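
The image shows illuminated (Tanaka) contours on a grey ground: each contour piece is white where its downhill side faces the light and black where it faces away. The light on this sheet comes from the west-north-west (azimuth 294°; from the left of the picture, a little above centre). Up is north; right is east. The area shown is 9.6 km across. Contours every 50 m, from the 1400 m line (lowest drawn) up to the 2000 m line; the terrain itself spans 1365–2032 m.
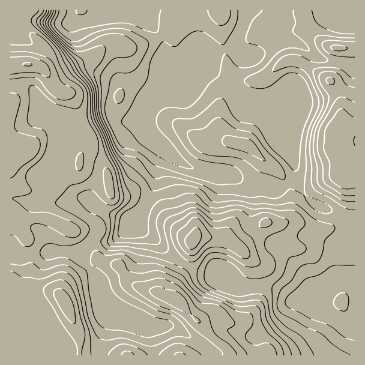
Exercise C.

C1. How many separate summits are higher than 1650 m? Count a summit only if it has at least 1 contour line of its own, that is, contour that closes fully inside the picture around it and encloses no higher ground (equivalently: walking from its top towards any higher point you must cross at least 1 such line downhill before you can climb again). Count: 6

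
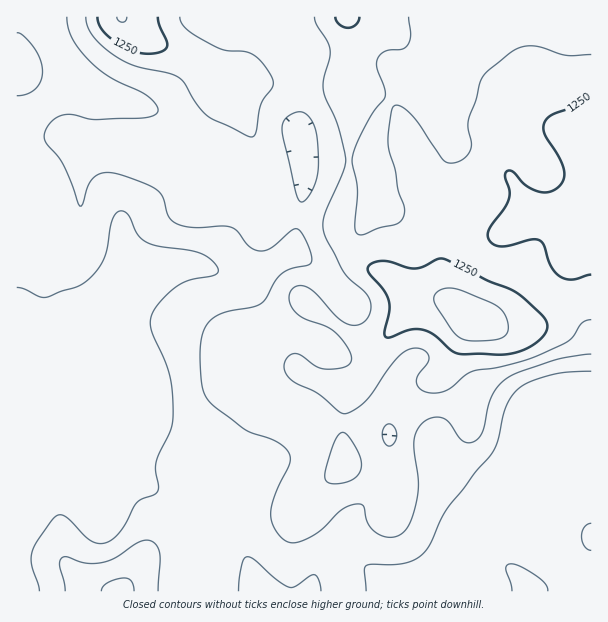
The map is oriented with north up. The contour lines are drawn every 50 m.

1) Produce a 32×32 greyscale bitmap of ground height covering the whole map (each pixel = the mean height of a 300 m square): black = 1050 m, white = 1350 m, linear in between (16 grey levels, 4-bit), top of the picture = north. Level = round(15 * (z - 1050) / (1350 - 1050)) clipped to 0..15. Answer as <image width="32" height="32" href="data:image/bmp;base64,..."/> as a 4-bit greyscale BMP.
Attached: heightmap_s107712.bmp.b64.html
<image width="32" height="32" href="data:image/bmp;base64,Qk12AgAAAAAAAHYAAAAoAAAAIAAAACAAAAABAAQAAAAAAAACAAATCwAAEwsAABAAAAAAAAAAAAAAABEREQAiIiIAMzMzAERERABVVVUAZmZmAHd3dwCIiIgAmZmZAKqqqgC7u7sAzMzMAN3d3QDu7u4A////ACNWeHZEQyIjIzIhEREjMiIkVVZ2REMzMzMzMiERIiISI0Q0VURDM0VDM0QyESIRIhIyIjRDMzRWZEVVQiERESISIhIzMzM0V3ZVZkMhERESESESIjM0RFZ3ZVZUMhEREREhESIzNERWeIdVVEIRERERIhEiMzRFVWiHVVREIRERERIREjM0VVVnhlVUVTIREREREREjRVVmZ3ZVVWZCERERERERJFVmZniHZmZmQhERERERESRWZneIiHeId2QiIhERERI0Vnd4h4iHeJiHVDMhERESNFZ3d3eJmIm7u6h2IhEREjRWZmd3iKqr3ty6hyIhERI0VVVniHervO7cupgjIhESM0RFaIZoq83cu6mZMzMhESIzNFZmibu7uqmZqkREMhIiI0REV4mqqqqpmrtEREIjM0RVVWiIiJqqqqq7REVCNFVVVmVoh3iZmqq7u0RFQzRWZmdlaId4iZmqqrtERVRFVmZ3dVeHeIiZqqqqVFVVZmZmd2VWh3iIiJqZq1VWZndmZndlVnd4h3iZmbtVVVZmZnd3ZVeHeId4iJq7VVVVVVZ4h2VXiHh3eIiaqlVVVVVniZh2aJiHd3eJmZpVVVVmeIiIdmiYd3d3iJmZVVVXiZmIiGZomHd3d3iIiFVVeruph3ZlaJmId3d3d3dVVpzLl2ZmVnmpiHd3d3d3"/>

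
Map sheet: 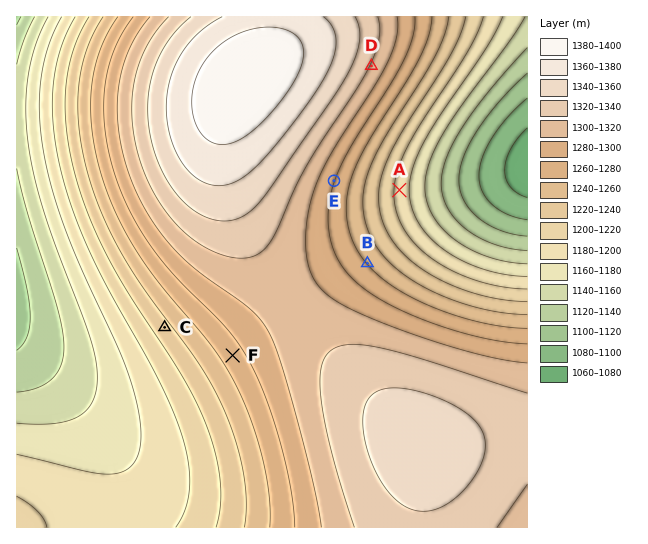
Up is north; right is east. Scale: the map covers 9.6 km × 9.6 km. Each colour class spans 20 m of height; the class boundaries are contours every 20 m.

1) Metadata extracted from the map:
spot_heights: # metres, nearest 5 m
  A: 1195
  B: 1260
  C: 1235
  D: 1320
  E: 1280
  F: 1270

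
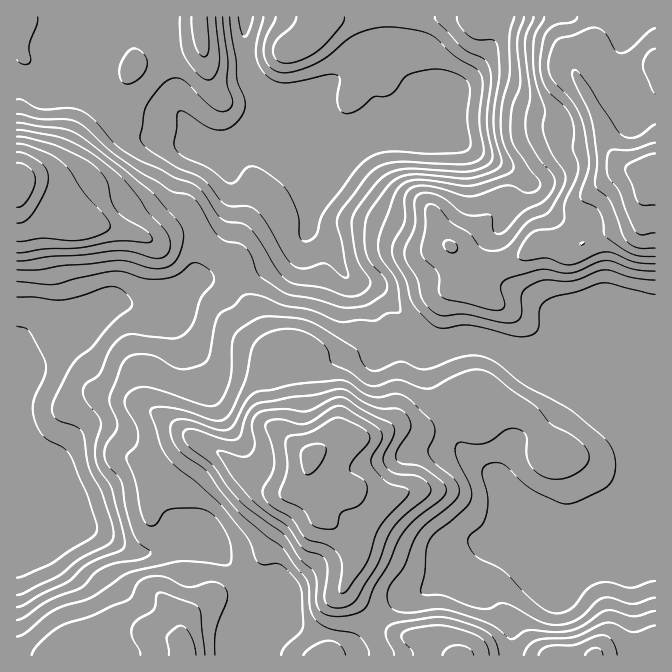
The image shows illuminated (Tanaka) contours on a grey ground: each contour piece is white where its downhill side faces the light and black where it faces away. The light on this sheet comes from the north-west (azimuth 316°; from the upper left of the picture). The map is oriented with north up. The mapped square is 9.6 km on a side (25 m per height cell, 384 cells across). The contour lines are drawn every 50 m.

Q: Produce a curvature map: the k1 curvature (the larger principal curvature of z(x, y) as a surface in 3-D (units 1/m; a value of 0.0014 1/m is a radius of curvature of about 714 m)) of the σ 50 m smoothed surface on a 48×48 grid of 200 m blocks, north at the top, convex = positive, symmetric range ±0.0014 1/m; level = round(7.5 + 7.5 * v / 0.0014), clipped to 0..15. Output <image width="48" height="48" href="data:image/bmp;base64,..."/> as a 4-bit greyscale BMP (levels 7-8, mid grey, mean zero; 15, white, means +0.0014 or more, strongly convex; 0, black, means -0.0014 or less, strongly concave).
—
<image width="48" height="48" href="data:image/bmp;base64,Qk32BAAAAAAAAHYAAAAoAAAAMAAAADAAAAABAAQAAAAAAIAEAAATCwAAEwsAABAAAAAAAAAAAAAAABEREQAiIiIAMzMzAERERABVVVUAZmZmAHd3dwCIiIgAmZmZAKqqqgC7u7sAzMzMAN3d3QDu7u4A////ALqoiHd4iO2HeIvLqodmiZmrzKrf///Jmpm6mIirytyHd4iJqYd7//3d3KjcmZ7aqpmqqpmrqcuHd4dpypit28zKmprHVWvaqomqqqmHi7y5iHd5/8y6hnqXeKuGVWvIenmamJmJzZrcqHd2v/yHZ3iXabh3d4u3amh4mYi+2merqIdnq/6GeIeXiph4iImXaXh3rMu5q5iYmreLqM+5mYiYiIiIiHiHeHd4mZqYiZiHibmNh73JiIiYd4iId3iHeHd4h2i8mId3eKd+q8u5eHZ3eId4h3d3d4d3dle9qYdniIeN3Km6d3aHiXeIiHeIh4h3d3fNmIdnmIm9qYirqHeImHd4iHeIh4iHd4nMmIh3m97Ll5mb3LqruHeIiYiIiIiId3mrmZmZztzbmIq87//9qHiImYiYiIh4iamrmYdr+netp4u6m8qqdniaupmYh4h3eszJiJev6XadyYqnWLeJdnmsyqqYh3iGesyYmr//uYjN3Lu5ZphomIirqaqYiHiYiaqHi//6qp373M//2rqIqYeaiaiIh4mph3iIv/t2nf+mndy97LuZqYi7moeIiIm7mZq+7KhlfdqnjPmIyoiZmb7riId3iIibq7vLmHd3jaeZmvh4upiZq9yYiIeIiId4qYmqiHh3e6eIidlXuZqprKd3iIiIiHd4qImpmIiHerh3iahXqImquod3eHiIiHeImIqqmIiIibl3m5iHmmaJqYiIiHd3iIiYh4qoiHeImrzM7KqoqniIh4mZmHiHeHiYiImoiHeKqZvcqJqpuIyWd5zKh3eIiHeImHiXiYeaeKqZmJqqqZyom/6nd3eHiIeIiHeIiHioermImIiaq7y739l2eHd3eYeZeHaJiIiIq5l3iWV3ebq7yph2eYZoiYmYiHZ5mpZ5uZlmmWeGeriamaqGm5ZYmJh3iHd4zZeruph3mYq7vKirrf/bzrhoqcqqmYic/qrbqodmiYmrzLvcqa793v7LzLzv/+//66vJmoh2aImqmKzblVjdqb3M28mazv66mZu4moiIirqpZr+nqXjKmYd52Ol3m6ZpmJynipiIiaqqmP+onJmZzpV52fmJmpi8qbyWepiYZ3eKz/3MvNpljvp5yvypma3amrunepmYd3ia38q6u8xkaL6qqu3LveyYmHmXipiIiIiru4iGaKqYiWrN3Nq7vJd3h2eHioiId4iamHd2R6qZunr9vMqpmYZ4h2eIl4iHiIiIiHd2aLyZyY34WriaqYiJiIiap3iHiZh4h3d4msqbl3/WWrZ5qYmod4icuYd3eamIiIeImbqadb+nabZ4mHmodniu2oh3iKqZmHd3iMqbiP53eqd4h3mqhmjumImIiJmJqHdmZ7mcrfl3ipiId4mqqYr8d6yoiJh4iph2V6iMzbh4mpmZmYiKqpz8mc/bmYd3eJmYioic2qmavJiImYiJiZ76ic7/yXd3d3eaqYmr2syYjKh3iIiYeI/4eKys64d3d2eKuZq82r2We6mHeIiYeJ/4dpqJvM3d7/7c7rebxouHeQ=="/>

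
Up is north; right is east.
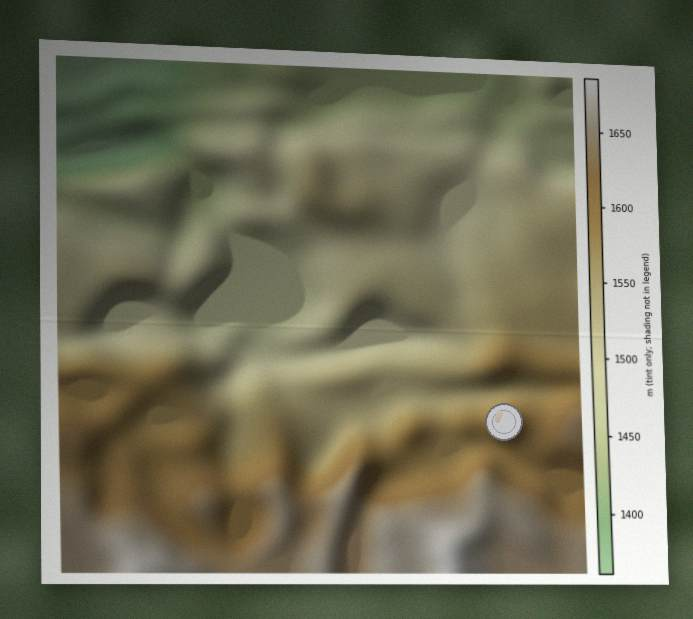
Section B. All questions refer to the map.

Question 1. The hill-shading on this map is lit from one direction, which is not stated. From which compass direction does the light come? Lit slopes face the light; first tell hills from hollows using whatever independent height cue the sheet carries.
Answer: NW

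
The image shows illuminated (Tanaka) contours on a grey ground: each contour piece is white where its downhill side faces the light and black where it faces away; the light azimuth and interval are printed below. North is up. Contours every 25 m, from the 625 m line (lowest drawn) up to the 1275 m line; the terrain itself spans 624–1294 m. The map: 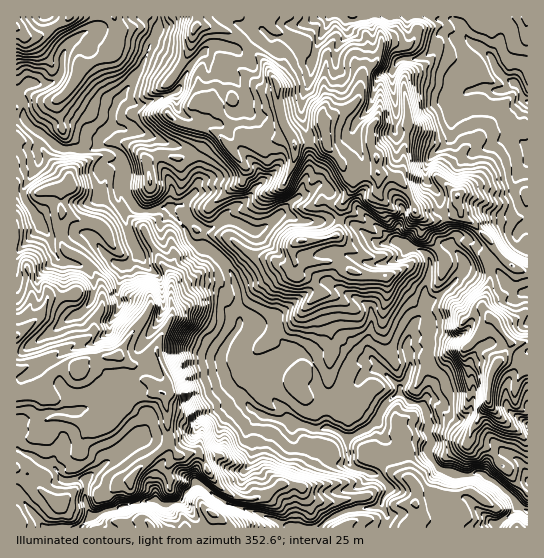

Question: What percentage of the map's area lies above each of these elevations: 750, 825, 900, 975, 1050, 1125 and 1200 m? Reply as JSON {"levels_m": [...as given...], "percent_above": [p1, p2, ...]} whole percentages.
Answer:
{"levels_m": [750, 825, 900, 975, 1050, 1125, 1200], "percent_above": [91, 72, 57, 41, 26, 16, 7]}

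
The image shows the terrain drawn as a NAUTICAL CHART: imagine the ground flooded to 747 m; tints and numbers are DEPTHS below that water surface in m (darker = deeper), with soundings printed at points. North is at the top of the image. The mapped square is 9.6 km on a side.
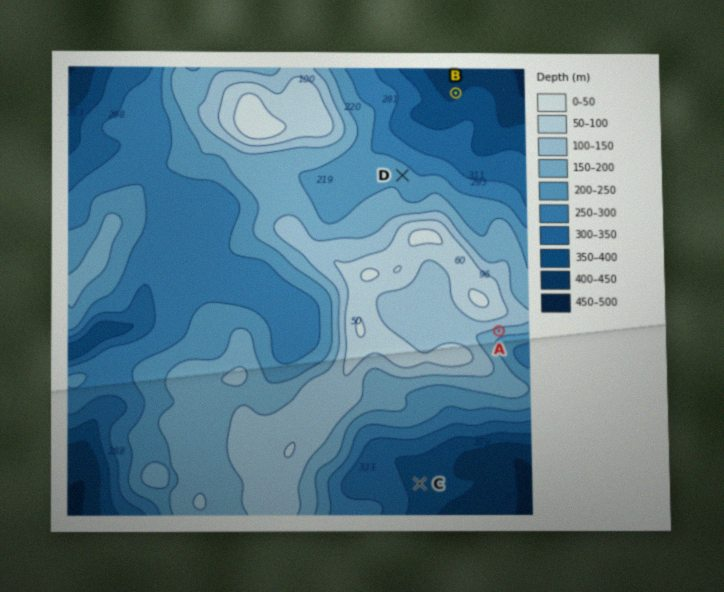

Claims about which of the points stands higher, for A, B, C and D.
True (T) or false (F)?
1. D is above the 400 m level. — T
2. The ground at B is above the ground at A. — F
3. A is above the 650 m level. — F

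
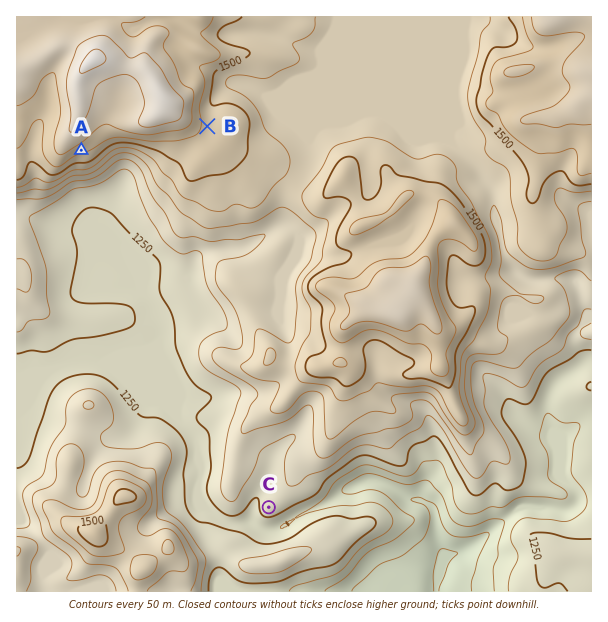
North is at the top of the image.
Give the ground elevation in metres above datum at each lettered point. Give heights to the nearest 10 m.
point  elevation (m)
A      1570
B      1530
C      1270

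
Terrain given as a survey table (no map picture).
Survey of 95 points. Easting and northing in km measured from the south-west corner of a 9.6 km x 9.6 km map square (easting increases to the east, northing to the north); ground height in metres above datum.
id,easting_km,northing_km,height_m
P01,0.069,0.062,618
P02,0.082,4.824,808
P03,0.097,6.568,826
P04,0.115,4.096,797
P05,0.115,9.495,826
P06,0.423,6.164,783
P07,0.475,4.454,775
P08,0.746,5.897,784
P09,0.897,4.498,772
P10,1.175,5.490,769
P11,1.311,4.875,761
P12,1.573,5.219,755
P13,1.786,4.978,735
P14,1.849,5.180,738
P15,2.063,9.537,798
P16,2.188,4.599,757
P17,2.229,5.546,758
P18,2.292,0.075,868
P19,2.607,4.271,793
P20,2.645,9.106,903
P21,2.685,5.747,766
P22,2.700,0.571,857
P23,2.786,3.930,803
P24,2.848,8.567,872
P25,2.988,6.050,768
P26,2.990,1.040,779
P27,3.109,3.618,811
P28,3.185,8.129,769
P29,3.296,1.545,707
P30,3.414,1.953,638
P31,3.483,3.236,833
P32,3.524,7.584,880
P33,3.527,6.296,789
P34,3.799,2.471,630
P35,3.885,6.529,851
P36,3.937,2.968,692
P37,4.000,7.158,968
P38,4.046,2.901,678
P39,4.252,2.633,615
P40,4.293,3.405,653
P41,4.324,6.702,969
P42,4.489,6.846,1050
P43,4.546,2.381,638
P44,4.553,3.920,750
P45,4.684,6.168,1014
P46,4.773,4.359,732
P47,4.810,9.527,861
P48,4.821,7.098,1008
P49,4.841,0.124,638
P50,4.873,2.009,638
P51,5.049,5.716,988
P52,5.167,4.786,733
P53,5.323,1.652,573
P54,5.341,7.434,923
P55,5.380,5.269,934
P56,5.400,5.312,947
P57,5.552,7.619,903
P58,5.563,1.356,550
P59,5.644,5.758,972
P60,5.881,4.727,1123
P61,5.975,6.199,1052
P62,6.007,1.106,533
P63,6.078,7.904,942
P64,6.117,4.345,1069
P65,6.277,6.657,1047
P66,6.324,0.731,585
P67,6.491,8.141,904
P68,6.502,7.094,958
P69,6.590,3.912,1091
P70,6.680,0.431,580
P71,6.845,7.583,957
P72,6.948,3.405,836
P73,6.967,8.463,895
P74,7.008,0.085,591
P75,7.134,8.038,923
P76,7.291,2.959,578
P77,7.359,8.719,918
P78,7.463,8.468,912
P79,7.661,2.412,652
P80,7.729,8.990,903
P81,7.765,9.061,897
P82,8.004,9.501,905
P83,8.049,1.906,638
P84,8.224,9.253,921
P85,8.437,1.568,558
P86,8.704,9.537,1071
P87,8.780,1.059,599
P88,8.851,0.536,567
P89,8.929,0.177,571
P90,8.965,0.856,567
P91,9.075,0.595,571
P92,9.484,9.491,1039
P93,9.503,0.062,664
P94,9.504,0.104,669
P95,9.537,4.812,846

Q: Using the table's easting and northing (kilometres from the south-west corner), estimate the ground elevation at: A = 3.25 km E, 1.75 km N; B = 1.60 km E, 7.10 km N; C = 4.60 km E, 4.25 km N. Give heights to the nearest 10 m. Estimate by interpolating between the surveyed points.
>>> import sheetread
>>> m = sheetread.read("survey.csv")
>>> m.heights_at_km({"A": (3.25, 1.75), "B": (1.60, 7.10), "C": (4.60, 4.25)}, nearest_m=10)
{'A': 720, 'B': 810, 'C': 710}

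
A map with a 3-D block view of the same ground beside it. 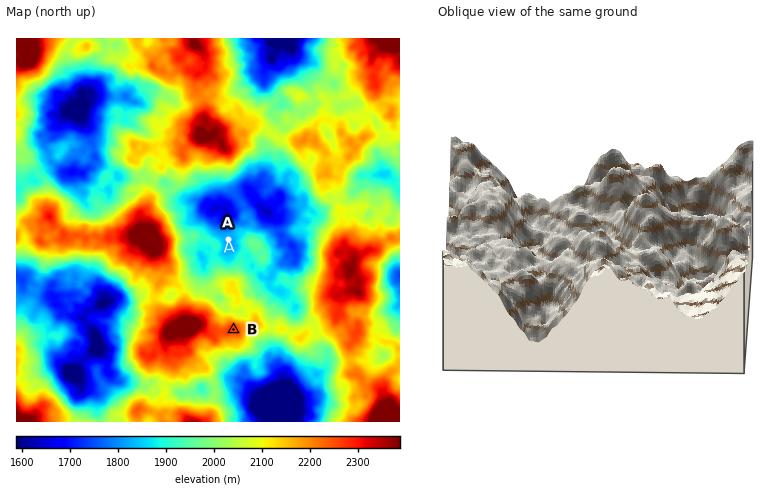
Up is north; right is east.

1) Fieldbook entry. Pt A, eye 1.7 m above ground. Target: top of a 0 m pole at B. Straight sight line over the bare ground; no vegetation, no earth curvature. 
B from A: hidden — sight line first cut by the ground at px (230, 272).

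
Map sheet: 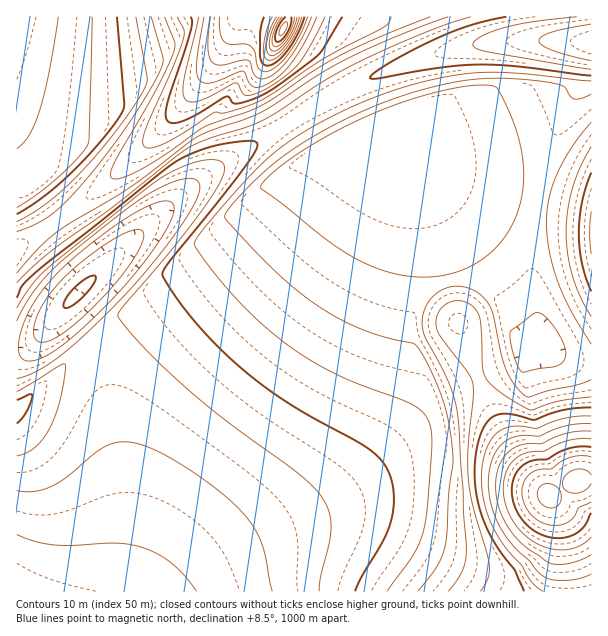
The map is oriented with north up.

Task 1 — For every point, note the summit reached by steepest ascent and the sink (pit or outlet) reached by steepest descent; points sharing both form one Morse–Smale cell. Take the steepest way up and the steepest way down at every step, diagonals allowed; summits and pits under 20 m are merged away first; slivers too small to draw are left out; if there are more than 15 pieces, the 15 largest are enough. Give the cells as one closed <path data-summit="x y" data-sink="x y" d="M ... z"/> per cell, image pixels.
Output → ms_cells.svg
<path data-summit="578 480" data-sink="17 591" d="M378 126l-25 8-57 30-8 9-11 21-17 21-35 33-36 28-73 46-25 20 7 15 10 30 14 86 2 66-10 53 456-1-5-49-9-35-8-13-19-21-19-29-23-43-30-80-12-57-17-57-22-46z"/><path data-summit="284 29" data-sink="17 17" d="M239 16l-223 1 1 231 34-22 38-28 33-29 41-41 47-57 18-29z"/><path data-summit="578 480" data-sink="78 293" d="M395 144l-1 2 16 22 18 39 12 39 17 75 30 80 23 43 19 29 19 21 11 21 6 27 5 49 21 1 1-229-19-2-13-5-9-4-7-7-6-19-6-38 0-57 4-30-2-2-54-11-39-13-27-15z"/><path data-summit="284 29" data-sink="78 293" d="M287 16l-47 0-12 26-18 29-47 57-41 41-33 29-73 51 1 157 10-6 63-56-24-30 0-8 12-13 113-106 33-24 66-41-19-29-7-18 6-21 18-33z"/><path data-summit="578 480" data-sink="591 42" d="M540 40l-58 3-51 12-65 24-39 19-37 24 22 32 54-26 12-2 30 30 33 19 39 13 56 12 17-60 25-53 5-33 7-10-2-2z"/><path data-summit="284 29" data-sink="17 591" d="M90 343l-63 57-11 7 1 185 96 0 3-8 8-45-2-66-14-86-10-30z"/><path data-summit="578 480" data-sink="78 293" d="M291 122l-3 0-64 41-26 18-46 41-74 71-12 13 0 8 24 29 26-21 60-38 42-30 42-39 17-21 11-21 8-9 17-9-6-6z"/><path data-summit="284 29" data-sink="591 42" d="M591 16l-303 0 0 5-18 33-6 21 7 18 20 28 36-23 39-19 38-15 48-15 30-6 39-3 70 3z"/><path data-summit="591 233" data-sink="78 293" d="M542 200l-6 1-4 30 0 57 8 44 4 13 7 7 22 9 18 1 1-152z"/><path data-summit="591 233" data-sink="591 42" d="M591 43l-8 11-5 33-25 53-17 58 1 2 6 2 44 8 5-1z"/>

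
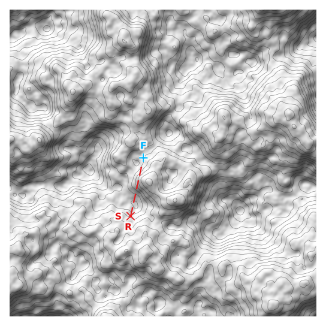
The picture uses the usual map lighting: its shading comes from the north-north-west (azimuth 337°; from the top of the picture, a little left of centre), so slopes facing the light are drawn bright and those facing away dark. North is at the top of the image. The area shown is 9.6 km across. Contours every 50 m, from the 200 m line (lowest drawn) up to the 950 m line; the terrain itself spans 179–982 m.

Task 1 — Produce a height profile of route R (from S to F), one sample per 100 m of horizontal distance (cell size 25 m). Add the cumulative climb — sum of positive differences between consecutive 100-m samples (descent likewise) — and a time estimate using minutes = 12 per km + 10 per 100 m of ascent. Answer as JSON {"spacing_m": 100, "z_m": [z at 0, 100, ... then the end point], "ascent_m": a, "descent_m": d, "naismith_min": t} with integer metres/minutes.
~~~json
{"spacing_m": 100, "z_m": [586, 552, 528, 508, 494, 502, 524, 549, 585, 633, 673, 700, 712, 686, 643, 619, 602, 590, 585, 587], "ascent_m": 219, "descent_m": 219, "naismith_min": 44}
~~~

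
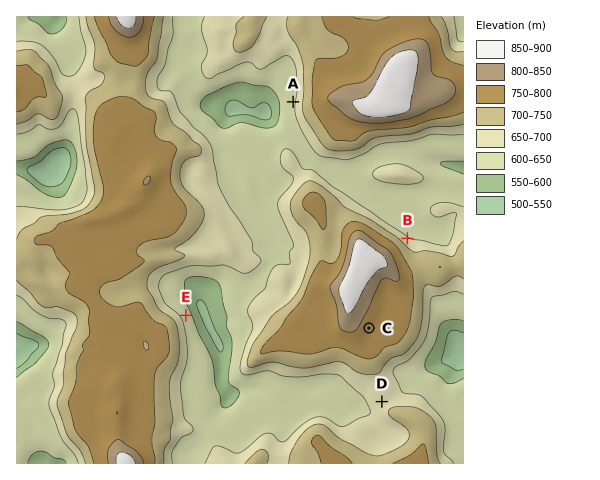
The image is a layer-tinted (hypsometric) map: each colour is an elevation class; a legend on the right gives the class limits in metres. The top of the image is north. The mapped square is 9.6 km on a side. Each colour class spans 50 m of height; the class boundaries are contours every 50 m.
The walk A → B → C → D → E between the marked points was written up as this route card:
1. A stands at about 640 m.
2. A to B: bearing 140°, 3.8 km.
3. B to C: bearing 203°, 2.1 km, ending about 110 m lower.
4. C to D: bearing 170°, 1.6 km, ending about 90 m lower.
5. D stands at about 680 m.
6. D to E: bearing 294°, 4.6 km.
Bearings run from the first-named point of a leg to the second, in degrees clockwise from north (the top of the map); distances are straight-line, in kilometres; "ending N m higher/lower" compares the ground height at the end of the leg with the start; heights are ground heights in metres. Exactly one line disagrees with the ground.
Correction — Line 3: it should read "ending about 110 m higher".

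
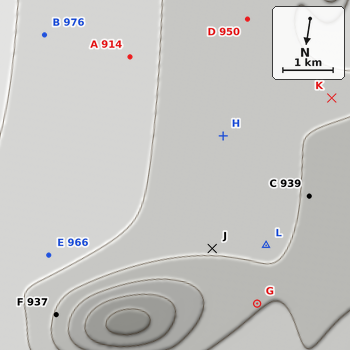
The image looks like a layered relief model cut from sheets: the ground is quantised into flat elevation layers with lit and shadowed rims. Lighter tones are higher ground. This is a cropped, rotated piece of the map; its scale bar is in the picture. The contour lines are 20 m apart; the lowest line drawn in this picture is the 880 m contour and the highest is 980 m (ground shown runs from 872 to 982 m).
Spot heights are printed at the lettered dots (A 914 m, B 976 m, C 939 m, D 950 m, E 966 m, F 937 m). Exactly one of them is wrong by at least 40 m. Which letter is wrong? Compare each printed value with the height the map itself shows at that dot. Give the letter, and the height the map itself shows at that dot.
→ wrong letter A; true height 964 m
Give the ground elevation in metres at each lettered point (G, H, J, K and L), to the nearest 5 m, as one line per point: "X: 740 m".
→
G: 940 m
H: 950 m
J: 945 m
K: 950 m
L: 940 m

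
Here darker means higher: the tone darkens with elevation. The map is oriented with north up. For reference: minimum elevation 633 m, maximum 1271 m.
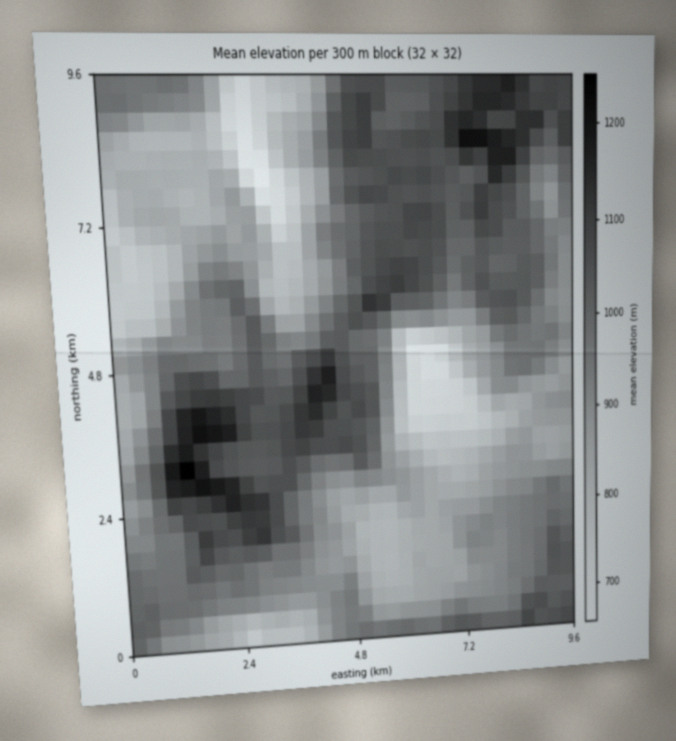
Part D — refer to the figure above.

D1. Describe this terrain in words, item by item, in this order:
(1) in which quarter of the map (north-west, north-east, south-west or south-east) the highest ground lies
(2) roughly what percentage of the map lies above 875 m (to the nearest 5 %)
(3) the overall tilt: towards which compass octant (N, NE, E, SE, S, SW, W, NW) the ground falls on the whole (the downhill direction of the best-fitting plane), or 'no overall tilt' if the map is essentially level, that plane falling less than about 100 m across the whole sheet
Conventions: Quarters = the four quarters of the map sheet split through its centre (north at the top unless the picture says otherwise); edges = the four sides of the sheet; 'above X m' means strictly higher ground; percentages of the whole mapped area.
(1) Look to the south-west quarter for the highest ground.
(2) Roughly 80 % of the ground is higher than 875 m.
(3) On the whole the map has no overall tilt.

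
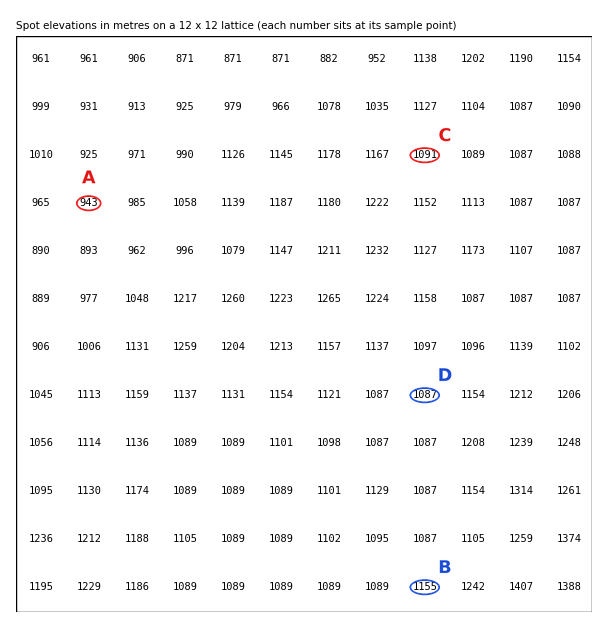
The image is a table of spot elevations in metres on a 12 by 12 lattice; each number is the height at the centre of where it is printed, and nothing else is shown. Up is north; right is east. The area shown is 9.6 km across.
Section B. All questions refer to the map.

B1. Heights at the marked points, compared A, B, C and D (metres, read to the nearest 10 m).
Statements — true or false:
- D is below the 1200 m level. true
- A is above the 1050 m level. false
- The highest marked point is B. true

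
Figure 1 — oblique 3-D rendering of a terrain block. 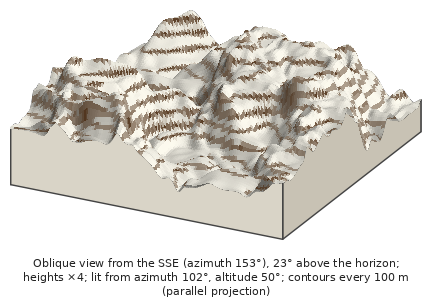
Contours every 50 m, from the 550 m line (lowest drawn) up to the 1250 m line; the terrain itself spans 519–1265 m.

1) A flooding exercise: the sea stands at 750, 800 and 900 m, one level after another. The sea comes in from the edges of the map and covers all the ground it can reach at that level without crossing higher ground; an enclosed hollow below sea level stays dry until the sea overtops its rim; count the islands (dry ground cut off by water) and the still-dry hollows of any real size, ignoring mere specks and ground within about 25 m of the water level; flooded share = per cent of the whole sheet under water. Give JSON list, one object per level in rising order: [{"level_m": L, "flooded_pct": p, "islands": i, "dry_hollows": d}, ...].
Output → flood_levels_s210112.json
[{"level_m": 750, "flooded_pct": 30, "islands": 0, "dry_hollows": 0}, {"level_m": 800, "flooded_pct": 38, "islands": 0, "dry_hollows": 0}, {"level_m": 900, "flooded_pct": 52, "islands": 0, "dry_hollows": 0}]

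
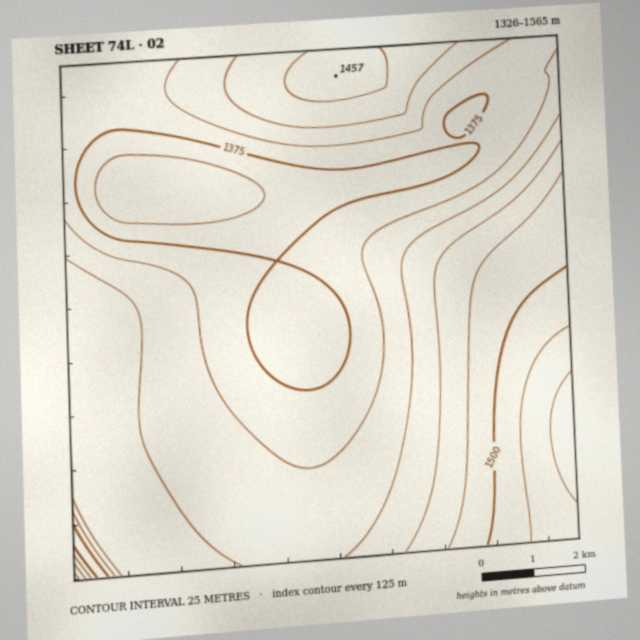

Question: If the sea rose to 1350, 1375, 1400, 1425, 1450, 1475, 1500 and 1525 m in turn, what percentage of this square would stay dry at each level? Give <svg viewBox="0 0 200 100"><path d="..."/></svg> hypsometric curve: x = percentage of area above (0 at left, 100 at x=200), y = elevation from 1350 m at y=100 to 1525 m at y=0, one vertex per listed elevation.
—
<svg viewBox="0 0 200 100"><path d="M193 100l-24-14-45-15-46-14-37-14-15-14-11-15-7-14"/></svg>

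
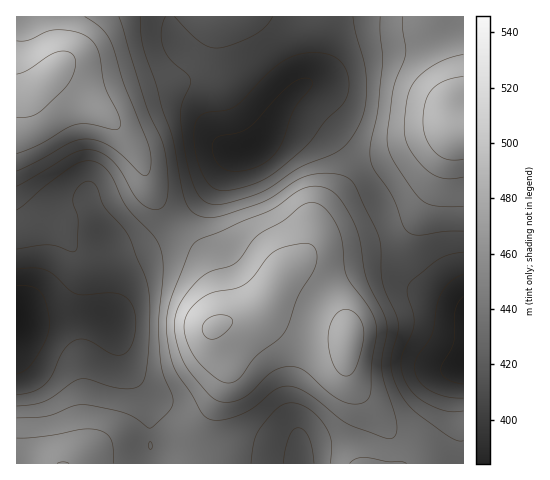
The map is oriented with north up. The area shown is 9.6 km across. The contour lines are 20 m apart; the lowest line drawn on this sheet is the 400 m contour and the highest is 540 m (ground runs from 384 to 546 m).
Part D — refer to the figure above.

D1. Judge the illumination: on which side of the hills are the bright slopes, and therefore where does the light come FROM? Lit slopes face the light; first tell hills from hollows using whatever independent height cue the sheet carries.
NW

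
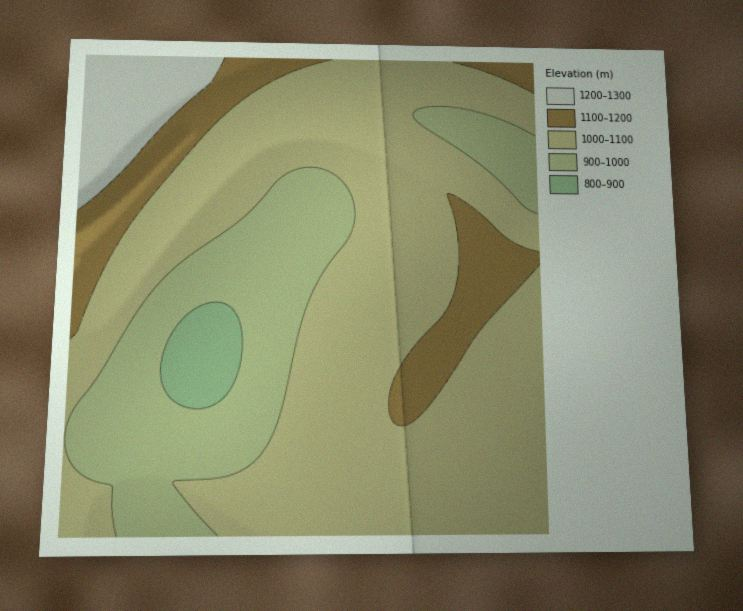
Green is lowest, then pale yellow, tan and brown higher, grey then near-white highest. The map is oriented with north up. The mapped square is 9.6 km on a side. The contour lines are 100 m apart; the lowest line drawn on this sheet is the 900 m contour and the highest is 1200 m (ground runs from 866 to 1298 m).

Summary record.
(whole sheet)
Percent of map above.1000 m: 74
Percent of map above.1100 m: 17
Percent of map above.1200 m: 6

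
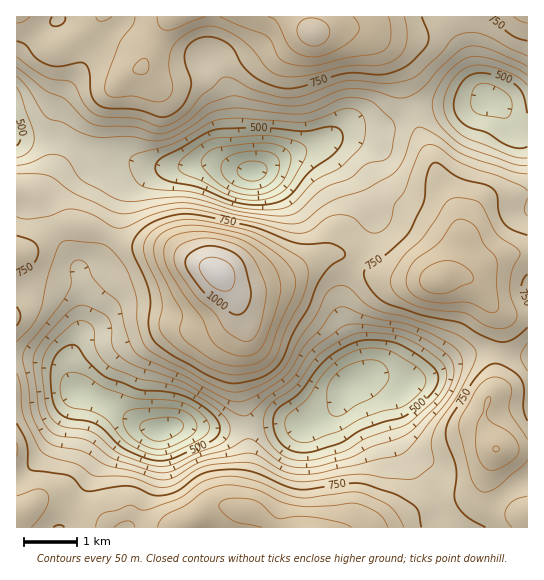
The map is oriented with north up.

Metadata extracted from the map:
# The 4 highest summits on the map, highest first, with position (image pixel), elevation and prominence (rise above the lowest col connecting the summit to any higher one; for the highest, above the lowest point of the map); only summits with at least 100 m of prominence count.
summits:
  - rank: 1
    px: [218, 274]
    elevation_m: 1080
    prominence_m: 801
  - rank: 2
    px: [314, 33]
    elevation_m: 977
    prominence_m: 340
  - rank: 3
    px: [438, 279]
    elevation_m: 932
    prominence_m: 190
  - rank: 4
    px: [495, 449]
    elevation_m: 901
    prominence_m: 168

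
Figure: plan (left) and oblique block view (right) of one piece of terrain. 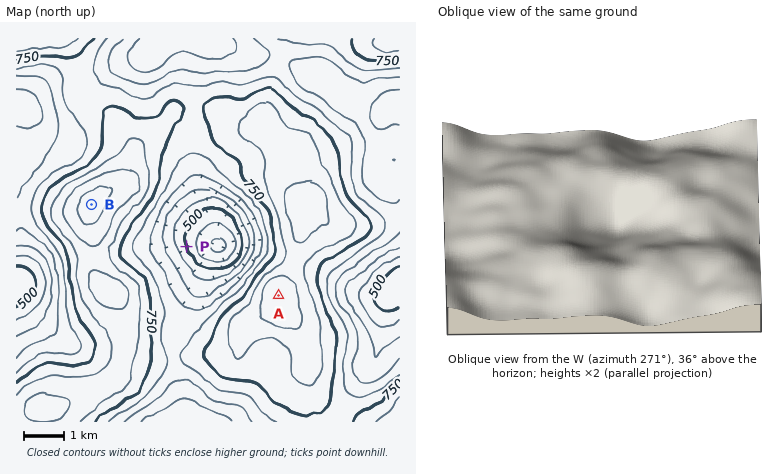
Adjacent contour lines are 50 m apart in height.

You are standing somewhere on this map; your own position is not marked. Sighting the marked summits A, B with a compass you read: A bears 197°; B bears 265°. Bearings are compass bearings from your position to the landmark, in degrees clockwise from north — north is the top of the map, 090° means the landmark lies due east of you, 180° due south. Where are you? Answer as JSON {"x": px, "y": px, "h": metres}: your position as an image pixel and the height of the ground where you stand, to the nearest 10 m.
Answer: {"x": 312, "y": 185, "h": 860}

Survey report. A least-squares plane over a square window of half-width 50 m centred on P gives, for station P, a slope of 12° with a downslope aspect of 70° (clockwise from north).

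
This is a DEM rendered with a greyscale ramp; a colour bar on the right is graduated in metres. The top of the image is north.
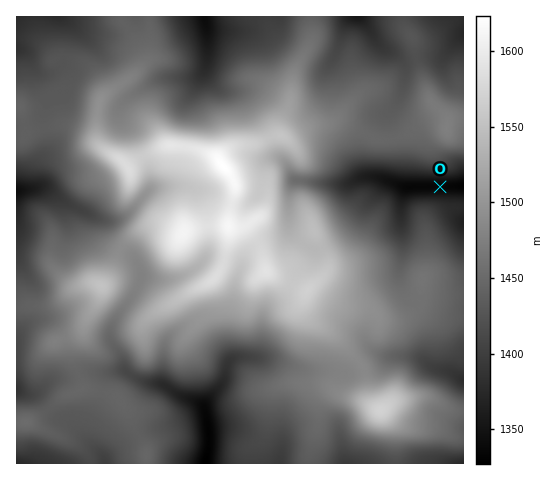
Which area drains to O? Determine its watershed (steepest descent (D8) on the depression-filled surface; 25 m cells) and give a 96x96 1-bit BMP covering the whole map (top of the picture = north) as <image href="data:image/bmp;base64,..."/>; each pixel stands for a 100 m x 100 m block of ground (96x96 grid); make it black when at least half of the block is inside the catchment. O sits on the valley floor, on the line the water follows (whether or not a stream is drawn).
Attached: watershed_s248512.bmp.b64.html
<image width="96" height="96" href="data:image/bmp;base64,Qk2+BAAAAAAAAD4AAAAoAAAAYAAAAGAAAAABAAEAAAAAAIAEAAATCwAAEwsAAAIAAAAAAAAA////AAAAAAAAAAAAAAAAAAAAAAAAAAAAAAAAAAAAAAAAAAAAAAAAAAAAAAAAAAAAAAAAAAAAAAAAAAAAAAAAAAAAAAAAAAAAAAAAAAAAAAAAAAAAAAAAAAAAAAAAAAAAAAAAAAAAAAAAAAAAAAAAAAAAAAAAAAAAAAAAAAAAAAAAAAAAAAAAAAAAAAAAAAAAAAAAAAAAAAAAAAAAAAAAAAAAAAAAAAAAAAAAAAAAAAAAAAAAAAAAAAAAAAAAAAAAAAAAAAAAAAAAAAAAAAAAAAAAAAAAAAAAAAAAAAAAAAAAAAAAAAAAAAAAAAAAAAAAAAAAAAAAAAAAAAAAAAAAAAAAAAAAAAAAAAAAAAAAAAAAAAAAAAAAAAAAAAAAAAAAAAAAAAAAAAAAAAAAAAAAAAAAAAAAAAAAAAAAAAAAAAAAAAAAAAAAAAAAAAAAAAAAAAAAAAAAAAAAAAAAAAAAAAAAAAAAAAAAAAAAAAAAAAAAAAAAAAAAAAAAAAAAAAAAAAAAAAAD4AAAAAAAAAAAAAAH8AAAAAAAAAAAAAP/+AAAAAAAAAAAAAf//AAAAAAAAAAAAA///AAAAAAAAAAAAB///gAAAAAAAAAABj///gAAAAAAAAAAH3///gAAAAAAAAAAf////gAAAAAAAAAB/////gAAAAAAAAAD/////wAAAAAAAAAH/////wAAAAAAAAAH/////wAAAAAAAAAH/////wAAAAAAAAAH/////wAAAAAAAAAP/////wAAAAAAAAAP/////wAAAAAAAAAf/////wAAAAAAAAA//////wAAAAAAAAB//////wAAAAAAAAf//////wAAAAAAAAP//////wAAAAAAAAP//////4AAAAAAAAP//////8AAAAAAAAP//////+AAAAAAAAP//////+AAAAAAAAH//////+AAAAAAAAH//////+AAAAAAAAH//////+AAAAAAAAH//////+AAAAAAAAP//////+AAAAAAAAP//////+AAAAAAAAf//////+AAAAAAAA///////+AAAAAAAA///////+AAAAAAAAf//////8AAAAAAAAP//////8AAAAAAAAD//////8AAAAAAAAAH/////+AAAAAAAAAAB//gH/AAAAAAAAAAA//AB/AAAAAAAAAAAf8AA/AAAAAAAAAAAAAAAfgAAAAAAAAAAAAAAPAAAAAAAAAAAAAAAGAAAAAAAAAAAAAAAAAAAAAAAAAAAAAAAAAAAAAAAAAAAAAAAAAAAAAAAAAAAAAAAAAAAAAAAAAAAAAAAAAAAAAAAAAAAAAAAAAAAAAAAAAAAAAAAAAAAAAAAAAAAAAAAAAAAAAAAAAAAAAAAAAAAAAAAAAAAAAAAAAAAAAAAAAAAAAAAAAAAAAAAAAAAAAAAAAAAAAAAAAAAAAAAAAAAAAAAAAAAAAAAAAAAAAAAAAAAAAAAAAAAAAAAAAAAAAAAAAAAAAAAAAAAAAAAAAAAAAAAAAAAAAAAAAAAAAAAAAAAAAAAAAAAAAAAAAAAAAAAAA="/>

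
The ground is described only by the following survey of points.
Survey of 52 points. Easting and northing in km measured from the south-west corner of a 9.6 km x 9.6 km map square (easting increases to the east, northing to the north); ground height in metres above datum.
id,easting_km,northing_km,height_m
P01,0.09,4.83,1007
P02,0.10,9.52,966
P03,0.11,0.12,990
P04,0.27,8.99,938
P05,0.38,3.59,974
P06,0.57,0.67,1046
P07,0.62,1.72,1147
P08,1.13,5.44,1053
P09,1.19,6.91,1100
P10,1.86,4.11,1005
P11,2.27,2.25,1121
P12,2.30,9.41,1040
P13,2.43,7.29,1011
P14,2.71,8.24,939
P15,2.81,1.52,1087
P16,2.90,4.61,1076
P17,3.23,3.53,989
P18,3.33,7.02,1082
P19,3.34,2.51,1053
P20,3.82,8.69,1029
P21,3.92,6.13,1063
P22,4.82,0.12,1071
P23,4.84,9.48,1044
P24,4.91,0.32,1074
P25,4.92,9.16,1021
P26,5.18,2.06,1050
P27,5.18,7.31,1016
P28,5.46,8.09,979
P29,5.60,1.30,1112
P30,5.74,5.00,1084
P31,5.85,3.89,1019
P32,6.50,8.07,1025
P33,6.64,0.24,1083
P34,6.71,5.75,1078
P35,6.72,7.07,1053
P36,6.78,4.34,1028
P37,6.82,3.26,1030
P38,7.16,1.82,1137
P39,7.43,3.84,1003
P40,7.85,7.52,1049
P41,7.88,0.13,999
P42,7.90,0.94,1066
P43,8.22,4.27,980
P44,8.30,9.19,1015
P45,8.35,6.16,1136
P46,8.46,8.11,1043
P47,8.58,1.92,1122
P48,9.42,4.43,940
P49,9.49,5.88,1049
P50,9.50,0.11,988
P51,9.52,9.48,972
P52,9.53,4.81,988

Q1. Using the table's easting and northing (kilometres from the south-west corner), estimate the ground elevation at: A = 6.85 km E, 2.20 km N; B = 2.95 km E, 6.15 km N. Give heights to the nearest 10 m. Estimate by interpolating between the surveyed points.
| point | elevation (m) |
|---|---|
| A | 1130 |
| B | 1070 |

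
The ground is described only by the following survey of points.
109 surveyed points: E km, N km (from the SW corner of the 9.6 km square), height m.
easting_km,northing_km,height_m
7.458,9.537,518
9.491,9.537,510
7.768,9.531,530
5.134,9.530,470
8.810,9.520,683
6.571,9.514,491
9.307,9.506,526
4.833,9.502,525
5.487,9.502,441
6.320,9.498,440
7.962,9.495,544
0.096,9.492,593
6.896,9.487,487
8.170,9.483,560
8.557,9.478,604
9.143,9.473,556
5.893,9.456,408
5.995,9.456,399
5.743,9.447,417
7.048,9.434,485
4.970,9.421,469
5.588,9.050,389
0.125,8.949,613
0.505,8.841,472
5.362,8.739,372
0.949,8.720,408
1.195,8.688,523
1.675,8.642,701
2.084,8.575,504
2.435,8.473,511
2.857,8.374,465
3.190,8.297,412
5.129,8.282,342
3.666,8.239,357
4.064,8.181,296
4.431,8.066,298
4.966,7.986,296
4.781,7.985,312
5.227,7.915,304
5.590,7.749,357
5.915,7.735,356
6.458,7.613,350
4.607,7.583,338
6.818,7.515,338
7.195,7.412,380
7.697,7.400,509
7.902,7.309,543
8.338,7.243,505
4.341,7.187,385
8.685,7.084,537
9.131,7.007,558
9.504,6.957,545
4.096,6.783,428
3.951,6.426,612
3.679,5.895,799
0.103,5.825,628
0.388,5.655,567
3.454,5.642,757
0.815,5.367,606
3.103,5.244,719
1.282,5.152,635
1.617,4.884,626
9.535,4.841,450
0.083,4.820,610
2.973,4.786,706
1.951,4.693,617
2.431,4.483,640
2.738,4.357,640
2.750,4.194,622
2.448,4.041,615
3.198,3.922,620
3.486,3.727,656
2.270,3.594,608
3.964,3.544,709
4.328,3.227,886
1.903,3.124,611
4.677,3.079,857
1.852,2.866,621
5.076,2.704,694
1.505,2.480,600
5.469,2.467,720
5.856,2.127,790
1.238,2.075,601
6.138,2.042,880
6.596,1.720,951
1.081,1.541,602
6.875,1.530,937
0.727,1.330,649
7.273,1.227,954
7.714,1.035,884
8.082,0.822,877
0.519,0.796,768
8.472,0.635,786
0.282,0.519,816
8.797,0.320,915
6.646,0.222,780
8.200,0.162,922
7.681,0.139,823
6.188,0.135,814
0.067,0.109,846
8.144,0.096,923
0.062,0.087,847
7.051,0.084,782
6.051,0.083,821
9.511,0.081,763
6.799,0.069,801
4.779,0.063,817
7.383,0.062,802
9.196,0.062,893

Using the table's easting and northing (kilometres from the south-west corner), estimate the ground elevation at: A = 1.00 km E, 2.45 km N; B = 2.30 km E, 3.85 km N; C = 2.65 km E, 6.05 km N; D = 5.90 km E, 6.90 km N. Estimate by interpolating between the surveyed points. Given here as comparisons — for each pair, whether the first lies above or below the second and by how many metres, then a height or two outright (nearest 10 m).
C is above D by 320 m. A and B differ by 0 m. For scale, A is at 610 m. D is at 390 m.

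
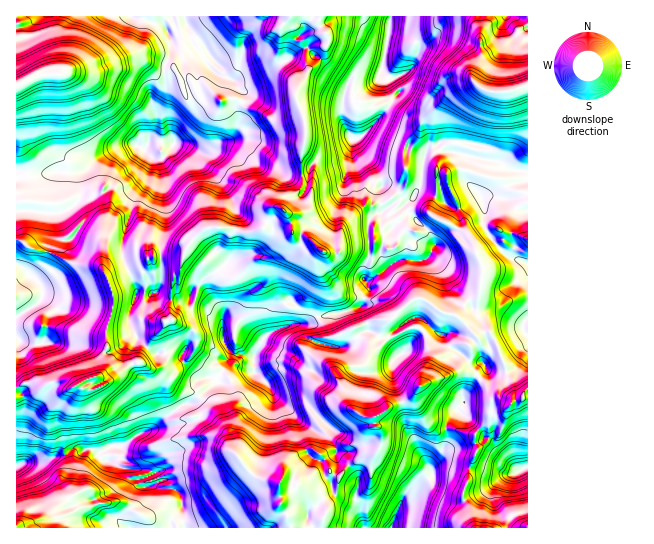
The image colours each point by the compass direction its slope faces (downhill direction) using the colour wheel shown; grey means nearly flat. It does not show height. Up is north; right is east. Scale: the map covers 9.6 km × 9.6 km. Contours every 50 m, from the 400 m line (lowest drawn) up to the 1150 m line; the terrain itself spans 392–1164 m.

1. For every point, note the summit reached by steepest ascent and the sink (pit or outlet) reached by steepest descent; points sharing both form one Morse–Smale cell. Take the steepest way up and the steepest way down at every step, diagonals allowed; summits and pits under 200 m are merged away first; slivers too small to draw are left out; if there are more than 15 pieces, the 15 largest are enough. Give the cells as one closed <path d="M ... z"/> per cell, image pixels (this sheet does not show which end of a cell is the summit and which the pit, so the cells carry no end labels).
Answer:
<path d="M438 144l-11 6-4 12-3 24-7 12-9 8 4 7 21 20 3 5 3 8-8 13-8 2-20-1-32 21 2 9-5 13-6 5-16 5-20 3-15 8-16 0-12 4-15 10-10 18-19-1-4-3-6 15-9 12 1 3-25 21 8 12-3 5-54 12-22 15-10 0-10 5 0 6 22 10 24 1 8 6 2 6-3 4 23 6 4 6 4 31 105 0 1-5-11-18 1-6-2-5 0-9 5-12 1-10 8-7 14-7 6 0 9 6 9-6 26-6 9-15 9-2-1-10 8-3 12-9 16-5 11-14 37-14 11-12 0-14 9-10 7-3 6 1 14 32 2 10 6 11 2 7 7 4 6-8 0-54-5-6 0-4 5-7 0-105-7-2-12-12-14-2 12-12 20-5 1-7-21-4-10-8-48-9-7-3z"/><path d="M319 16l-135 1 8 17 9 8 10 13-3 6 3 8 7 6 15 5 11 13 0 6-7 8 2 19-8 13-13 4-5 5-8 3-7 0-11-7-12-1-12 14-6 2-6-3 1 7-4 19-15 17-10 39 0 19 13 32 0 8-7 16 0 8 8 18 9 8 17-18 2-7 7-3-3-4 0-9 4-27 6-4 6-25 10-13 8-8 8-2 19 1 11 4 17-1 6-4 7-19 7-1 4 2 3-10 13-7 3-5 0-36 4-10 0-16-9-26 0-9 12-20 6-3 9-10 5-15-1-7-8-10z"/><path d="M133 144l-11 1-12 6-31 24-2 10 3 12-1 4-10 8-10 4-43-2 0 54 18 12 9 12-2 10-25 19 1 79 20-5 17-11 11 0 8 7 4-3 12 4 8-1 10-5 22-18 9-2 7-14 0-3-8-7-8-18 0-8 7-16 0-8-13-32 0-19 10-39 15-17 4-23-9-11z"/><path d="M133 16l-117 1 1 155 10 3 55-3 17-15 19-10 15-3 12 5 2-2 10-24 0-17 8-15-1-24 7-12 0-17-4-9-5-5-8 0z"/><path d="M466 372l-9 0-31 11-5 2-11 14-16 5-12 9-9 4 2 9 3 1 3 4-1 16-5 6-12 3-13 8-10 11-4 18-9 9 0 11-6 10 1 5 153-1-4-8-2-10-6-11 1-9 4-7 1-15 8-17-2-15 14-16 2-16 2-2 8-1 8 4 3-2-21-10-14-17z"/><path d="M382 204l-17 1-22 20-5 28-12 0-20-17-13-4-14 8-12 17-13 3-20 17-7-2-14-15-7-1-17-14-6 13-3 15-7 6-1 6-3 21 0 9 3 4-7 3-6 12 6 19 9-1 7 3 2 6 16 16 14 0 2 3 10-13 6-12-8-16 0-14 2-2 10 0 27 18 7-8 12-6-1-17 10-9 7 6-2 17 12 0 15-8 20-3 19-6 8-17-5-11 1-14 4-7-1-35 5-7 11-6z"/><path d="M390 16l-69 0-2 9 9 13-4 16-4 7-12 9-12 20 0 9 9 26 0 16-4 10 2 32-5 9-13 7-2 10 6 9 3 13 14 5 20 17 13 0 2-26 14-15 10-7 16-2-1-14 3-4-6-15-16-16-6-13-8-10-6-12 0-6 3-19 3-6 20-1 13-9 9-47z"/><path d="M475 16l-84 0-11 62-13 9-20 1-2 2-4 29 20 35 16 16 6 15-3 4 2 14 17-11 8-9-3-34 3-7 13-13 3-10 27-26 25-11-3-5 9-20-1-27z"/><path d="M174 352l-8 1-1 8-7 7-9 0-7-5-8 0-27 20-14 6-11-1-3-3-6 3-8-7-11 0-17 11-20 5-1 69 7-3 22-2 20-6 9-7 19 1 6 4 12-6 10 0 14-11 18-7 12-12 17-12 12-2 23-21-4-5-14 0-16-16-2-6z"/><path d="M79 448l-5 0-9 7-20 6-22 2-7 4 1 61 167-1-3-30-4-6-6-3-10 0-4-3-15 2-4-7-9-2-3-10-23-8-4-7-6-4z"/><path d="M490 332l-9 1-9 8-3 4 0 14-13 12 21 4 14 17 21 10-3 2-8-4-6 0-4 3-2 16-14 16 2 15-8 17-1 15-4 7-1 9 6 11 2 10 4 9 52 0 1-130-7-1-6-4-2-7-6-11-2-10z"/><path d="M475 83l-25 10-27 26-3 10-13 13-3 7 3 34-8 9-18 11 3 7 7 5 3 12 14-13-4-8 9-8 7-12 4-29 3-7 4-3 7-3 4 5 7 3 48 9 14 10 17 0 0-85-15 5-20 1-12-4z"/><path d="M183 16l-50 1 21 7 8 0 5 5 4 9 0 17-7 12 1 24-8 15 0 17-2 8-6 7-4 11 5 7 7 3 6-2 12-14 12 1 11 7 7 0 8-3 5-5 13-4 8-13-2-19 7-8 0-6-11-13-15-5-7-6-3-4 3-10-10-13-9-8z"/><path d="M378 427l-12 1-5 10-7 6-7 0-10 5-6 0-9 6-9-6-6 0-14 7-8 7-1 10-5 12 0 9 2 5-1 6 9 14 2 9 30-1 6-14 0-11 9-9 4-18 10-11 13-8 10-1 6-5 2-7 0-12z"/><path d="M527 16l-51 1 0 5 4 8 1 27-9 22 9 9 12 4 12 0 23-7z"/>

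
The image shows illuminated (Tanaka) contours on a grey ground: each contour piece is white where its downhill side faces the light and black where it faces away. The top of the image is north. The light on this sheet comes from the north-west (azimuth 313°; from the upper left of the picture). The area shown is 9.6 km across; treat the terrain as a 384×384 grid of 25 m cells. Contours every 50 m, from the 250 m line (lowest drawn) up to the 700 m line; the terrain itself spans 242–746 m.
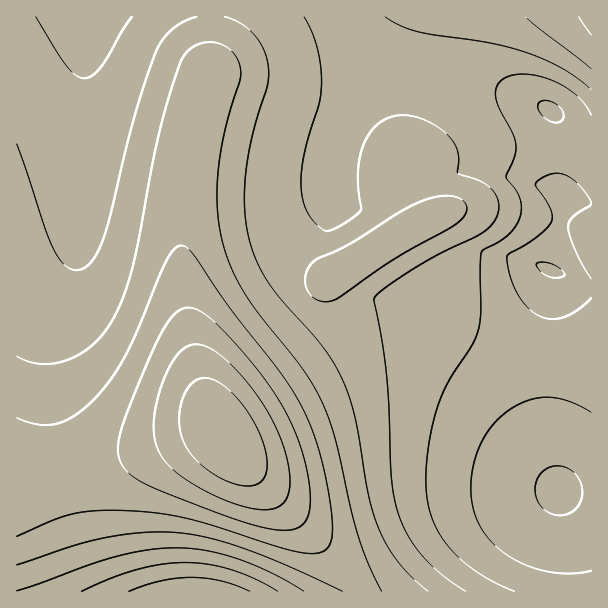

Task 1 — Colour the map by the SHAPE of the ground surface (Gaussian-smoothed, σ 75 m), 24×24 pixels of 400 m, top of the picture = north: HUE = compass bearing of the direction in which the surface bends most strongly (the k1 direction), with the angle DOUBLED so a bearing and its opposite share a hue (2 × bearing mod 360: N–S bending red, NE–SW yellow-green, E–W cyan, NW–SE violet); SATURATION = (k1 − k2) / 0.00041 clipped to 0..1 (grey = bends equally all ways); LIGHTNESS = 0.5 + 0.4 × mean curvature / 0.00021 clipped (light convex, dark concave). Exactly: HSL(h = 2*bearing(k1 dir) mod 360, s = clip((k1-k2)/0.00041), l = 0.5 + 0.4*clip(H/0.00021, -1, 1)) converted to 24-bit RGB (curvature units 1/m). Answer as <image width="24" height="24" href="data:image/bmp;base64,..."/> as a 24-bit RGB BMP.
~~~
<image width="24" height="24" href="data:image/bmp;base64,Qk32BgAAAAAAADYAAAAoAAAAGAAAABgAAAABABgAAAAAAMAGAAATCwAAEwsAAAAAAAAAAAAAiI14joB0km5rkmJki1thfVZgbFBcX0lVV0ZNW1VNXX5TU71fauSOf/Owfe+4bterZLCQZYdtc3NdbmRTbGBQal5Qa1xSblxSgYOVjnuWnXKZoWqVoWGTmVqSjFGNekqAb1F3Znx/ZLmDcuidgvizefOyZNadXKZ8Znlgb2VVbl9QbmJSbWZXamZdal9fb15ie3mph3Oql26tpWuxqmazplqzmkqwjEmne2Chf7Oui+K0l/fChvS7Z9ehXaKBZHJia11XblxUcWVYcm5ebHBiZGxlYmFrcV9vdnG0gGq1kWi4oGm7p2a+plnAnkvBk1e8h4e3pNnHs/PRo/PKe9mxZqWWZGp2bVtmbltgcWNhdG9mdHVnbXNlYW1hV1tlbFhlcWe0emC2iWG4mGW8o2HBplXFoFPElXS7qcfLxO3WwPLWmN2/eK6ramSHdFh6d1t1dmRydmxvd3Fud3NsdHBnbGZeWExWY2RXb16rdVitgFyvjV+1mVm9oVLEo2TCnZm/wOHPz/Las+THjbizeWiYflSLf1WFfl+BfWl+fG96e290emxueGdrc19sZFhuYG1vcVuXcFmZdFuffFmoh1GzlFS7n366tMvGzezRxOvKosWwiXqfjFOZi06SiFiNhWOJhGqFgm2AgG16f2t4fmh6eGN8aWJ7Zm16cF+BaV+FZl+NaViXclCihFysm5Wvu9m5y+zGsditkJqkl1qdlUmZlFCWkVySjWWNiWmHh2yDhW2BhG2DfWuEdGeHbGaIam2HbGZ0ZGl7X2eCV1aIYFCPd2mZnLOYweOwxOawqb6Vl3COlkuTlkmRlVSPk1+Mj2WJjGmGiW2Eh3GGf3OIc26OameWaWWabmuYanRxY3l7W259UFd+VFCCcnuNo8OLw+efvNySp6V7jViAjUaFkU2Gk1mEkWGEj2aEjWqEinGEhXmIeH+Obn+bY3GmYWGrdm2oaH50YX99V217TFV3UVV5cI9yq9B/xOmMt9B4lH1mgE11hUd7jFJ7j117j2R9jmh/jG6BiXiCgYqIeJqXaJqpV3yzU1i3fmqxaoV6YoCAVGh5SFF0Ull1e5dstdh4x+d8ssJmgWNddklwfD1rVg0AQFYAU3kyi2t7jHN+jIJ+gpd/c6iKXLGqRIKwQEisg1utbYaAY3qAUmB5RUxzVFt1h59swNx2yuRzrLRedFpgb0pwMgA79dHf8MroLa4CAzoCbIhak5F+jKV7bbJvTqyFOXaMMC9yUgcWcIWFZHKAUVl6REh2Vlt4lKNvy914z99wpqhebVlpY0xtABBB6d7t+bP5+6v173DdBmIAI2wIj7lDk70+Y2sTLhsFMgECgwyKcn6EZGyAT1R8QkV5WFt8nqV11d191dtzoJ9iZFlsW05vJmhpAGAN7kHi+6fz+7D1+q347FHhj6sAoZsAabQLD4DMAG3WKJTqc3eDY2aBT1F/QkR8V1p/pKR63NmC2dR4nZhoXVlvUk5yZF54XHlgBUAHAI8F8Z7u9sT68M/65NT31NXynrbqK3n4AGfpEZPxcnKDZGOCT1GAQkZ/VViCoZt92s6G2cx+oJdtW11yTVF1XV56cnB+fXmAQH1DBEMARdUC4q/t59jz4NnyrZ/oaAjCMwAYLwYEdXGDZ2SCUVKBQ0mAUleEnJF918OJ28WEp5hxX2R2TFd3WmN8bnF/eXmBfn2CfYSCWYhARnMDfIIAi18AeSoAfQ1BIBmoH0TGeHCDa2aCVFaBRE2ATliEloJ70riJ3sCJs5t1ZWx6TF54VmZ9anSAd3yCfYGDf4WFg4mGjZGJnZmSqZmokoq9V17ZEhrzMRrHenCDbmiCWFqBR1OAS1mDgXWPyauH4bqNwp95gW1uTmV5UWp9ZHaBdH+De4SDfYeBfox/gpV/i5+EjKeIeaaURkeHPBFCMAsefXCDcmqBXV+ATFmASFyCbHOJu5yF4LOP0KKAk4F2U3KKS26NXXOIcXyDe4J/fYZ7gY13ipZxmqJjpppGeUwfLQgGKwgLNSoWf3CCdm2BY2R/UmCASGGBX3GGqJGG2bqo28rEpKPEVmC5SE6bW1+JcXOBfH97hYV4i4hwlINjnG5MmjssgRMqbhVTRzaMT7fCgHGCeW+AaWl/WWd/SWmET4Wairm0y9jK28/Ox5PGk063b0mYbl2IeXGAgHl5hXt1inRukWNimlJjpkR9rz25cU3IZILQca/OgnGCfHGAcG5/YXKBT4OMRqKRWbl4nsJ+w6N/vFx1pkWOj06RgGKGgXKBgnd7hXV4iXB5kGqAmWSTlGKlfmWxbHC6coy7d5u1"/>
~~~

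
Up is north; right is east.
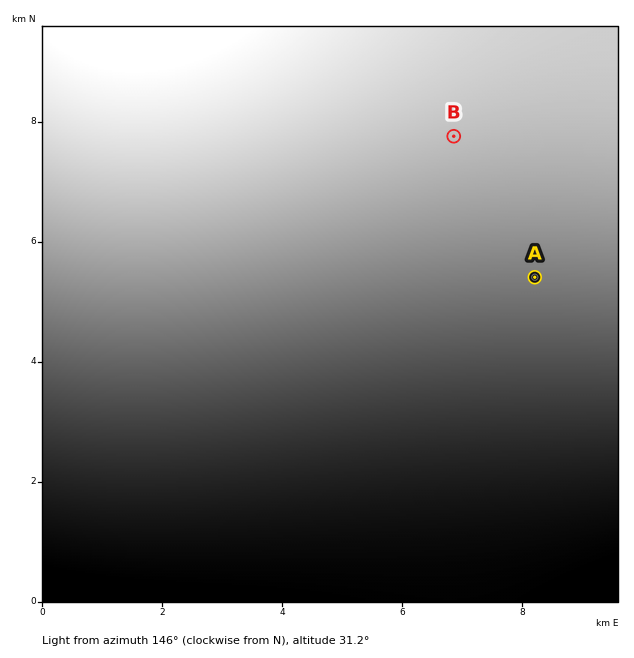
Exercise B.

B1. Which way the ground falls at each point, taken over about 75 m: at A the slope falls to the SW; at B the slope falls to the SW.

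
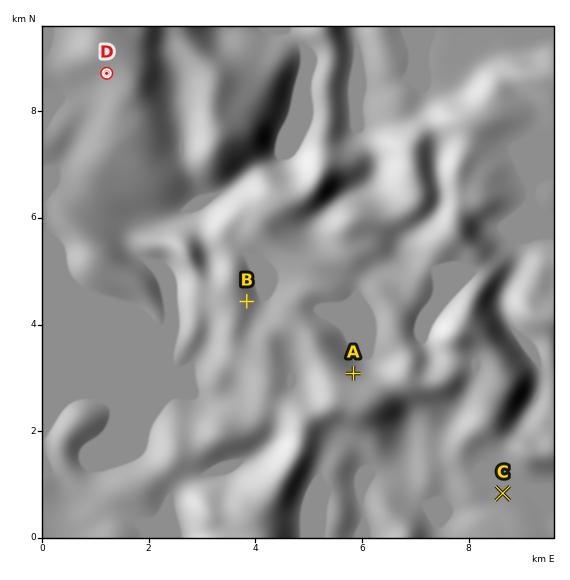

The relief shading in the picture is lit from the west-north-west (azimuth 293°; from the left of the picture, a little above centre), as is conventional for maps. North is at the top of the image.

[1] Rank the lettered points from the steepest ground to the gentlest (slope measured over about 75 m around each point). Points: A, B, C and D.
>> A D B C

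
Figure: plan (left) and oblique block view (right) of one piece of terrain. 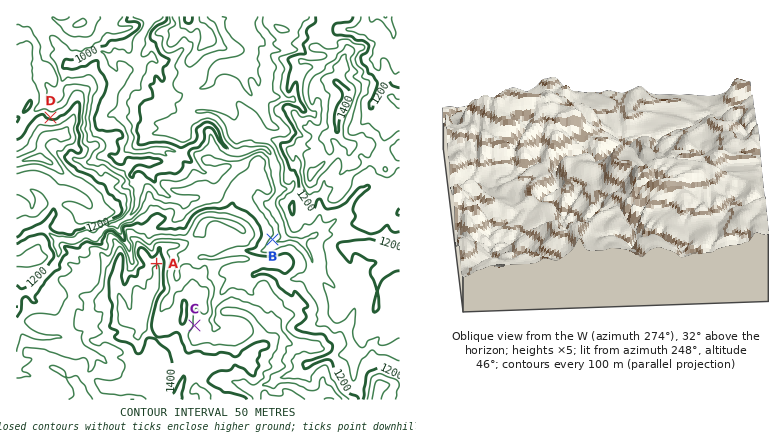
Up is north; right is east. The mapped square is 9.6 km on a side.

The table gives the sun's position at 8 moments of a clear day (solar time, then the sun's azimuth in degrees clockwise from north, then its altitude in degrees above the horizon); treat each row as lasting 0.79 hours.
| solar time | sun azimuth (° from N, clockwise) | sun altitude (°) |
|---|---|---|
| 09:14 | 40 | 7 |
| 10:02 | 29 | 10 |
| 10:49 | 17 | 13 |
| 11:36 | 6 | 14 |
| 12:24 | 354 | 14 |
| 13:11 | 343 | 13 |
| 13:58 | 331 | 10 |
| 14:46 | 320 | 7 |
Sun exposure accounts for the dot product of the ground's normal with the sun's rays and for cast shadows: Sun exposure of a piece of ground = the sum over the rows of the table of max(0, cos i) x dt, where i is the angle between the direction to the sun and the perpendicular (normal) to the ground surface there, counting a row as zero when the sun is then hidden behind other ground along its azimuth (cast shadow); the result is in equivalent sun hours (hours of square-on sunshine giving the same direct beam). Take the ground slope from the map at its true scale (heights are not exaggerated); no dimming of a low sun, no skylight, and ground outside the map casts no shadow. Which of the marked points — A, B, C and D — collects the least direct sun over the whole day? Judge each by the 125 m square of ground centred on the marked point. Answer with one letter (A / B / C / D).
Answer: B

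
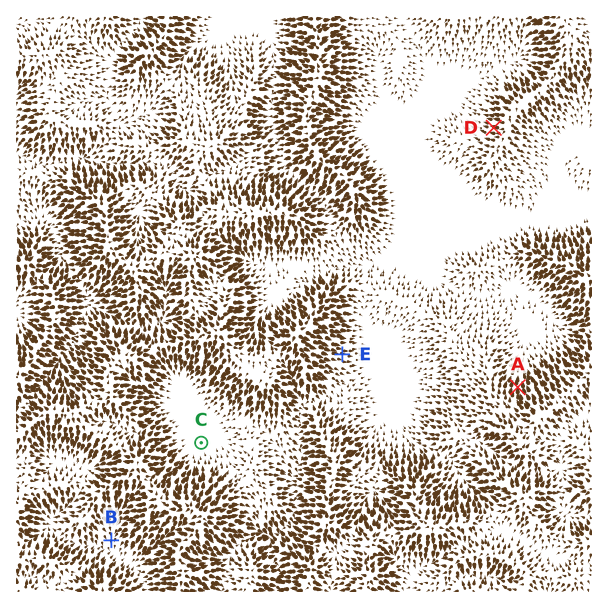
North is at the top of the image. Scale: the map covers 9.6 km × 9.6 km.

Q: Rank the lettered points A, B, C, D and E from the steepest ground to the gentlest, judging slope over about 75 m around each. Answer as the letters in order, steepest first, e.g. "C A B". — A D E B C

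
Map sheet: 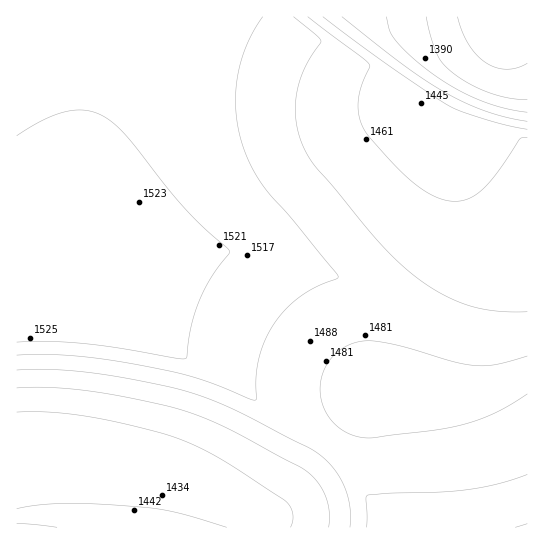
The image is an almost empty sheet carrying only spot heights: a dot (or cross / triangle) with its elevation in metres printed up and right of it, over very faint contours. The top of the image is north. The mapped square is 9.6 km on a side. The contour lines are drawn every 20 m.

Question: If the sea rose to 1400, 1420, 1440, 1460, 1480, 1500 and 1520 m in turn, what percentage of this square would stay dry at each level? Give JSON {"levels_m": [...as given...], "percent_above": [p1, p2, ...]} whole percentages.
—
{"levels_m": [1400, 1420, 1440, 1460, 1480, 1500, 1520], "percent_above": [96, 95, 87, 76, 58, 36, 15]}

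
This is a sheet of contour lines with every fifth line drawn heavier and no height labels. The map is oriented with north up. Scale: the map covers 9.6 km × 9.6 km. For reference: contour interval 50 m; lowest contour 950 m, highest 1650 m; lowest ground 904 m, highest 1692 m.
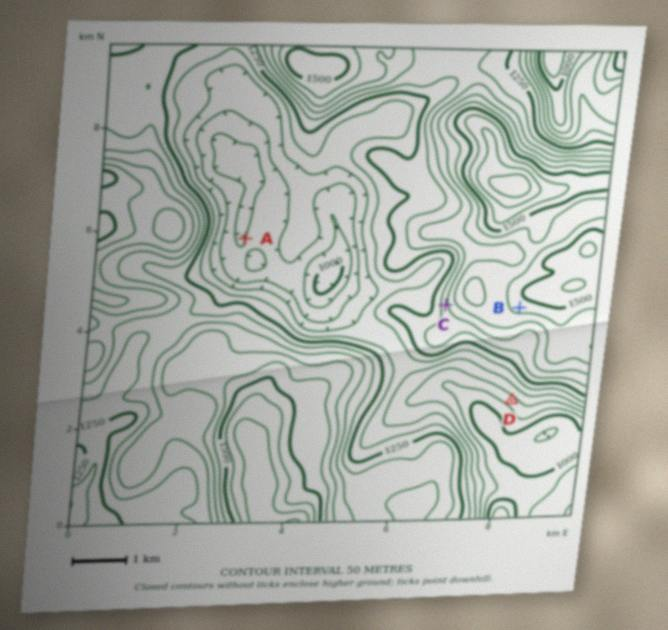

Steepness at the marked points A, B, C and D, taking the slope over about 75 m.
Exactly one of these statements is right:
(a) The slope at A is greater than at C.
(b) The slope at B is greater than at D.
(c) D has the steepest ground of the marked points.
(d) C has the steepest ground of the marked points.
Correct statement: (d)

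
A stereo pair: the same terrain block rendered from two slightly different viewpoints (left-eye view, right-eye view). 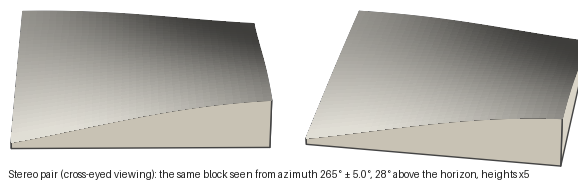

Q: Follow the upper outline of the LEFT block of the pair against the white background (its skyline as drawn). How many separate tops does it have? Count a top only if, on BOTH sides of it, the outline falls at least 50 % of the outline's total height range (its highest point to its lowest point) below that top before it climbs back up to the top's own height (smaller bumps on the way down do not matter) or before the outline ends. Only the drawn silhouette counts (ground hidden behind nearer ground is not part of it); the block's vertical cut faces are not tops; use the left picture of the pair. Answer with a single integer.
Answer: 3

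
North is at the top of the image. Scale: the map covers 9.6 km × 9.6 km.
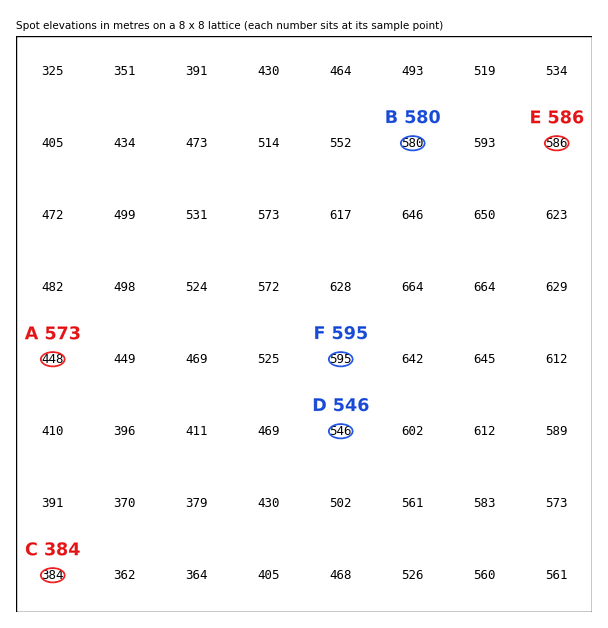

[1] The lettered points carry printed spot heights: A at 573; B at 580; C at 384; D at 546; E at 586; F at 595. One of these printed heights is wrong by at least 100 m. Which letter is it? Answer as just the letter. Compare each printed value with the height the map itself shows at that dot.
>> A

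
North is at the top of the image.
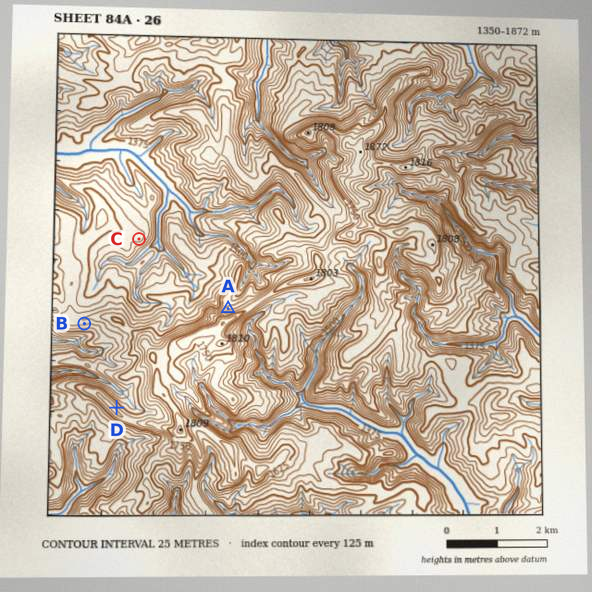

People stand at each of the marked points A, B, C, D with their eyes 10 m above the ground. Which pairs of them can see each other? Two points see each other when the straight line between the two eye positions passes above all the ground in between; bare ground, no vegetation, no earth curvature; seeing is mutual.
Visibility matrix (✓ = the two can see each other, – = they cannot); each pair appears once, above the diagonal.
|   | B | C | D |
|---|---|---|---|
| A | – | ✓ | – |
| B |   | – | ✓ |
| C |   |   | – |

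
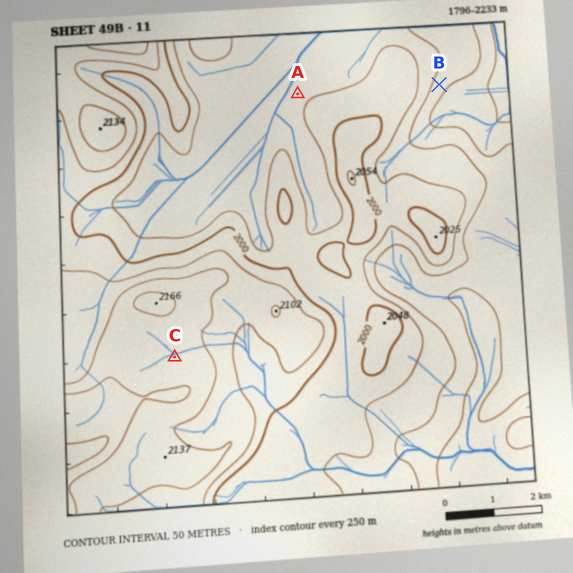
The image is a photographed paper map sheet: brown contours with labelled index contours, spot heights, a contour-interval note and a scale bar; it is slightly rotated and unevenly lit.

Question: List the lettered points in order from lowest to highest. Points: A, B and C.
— B A C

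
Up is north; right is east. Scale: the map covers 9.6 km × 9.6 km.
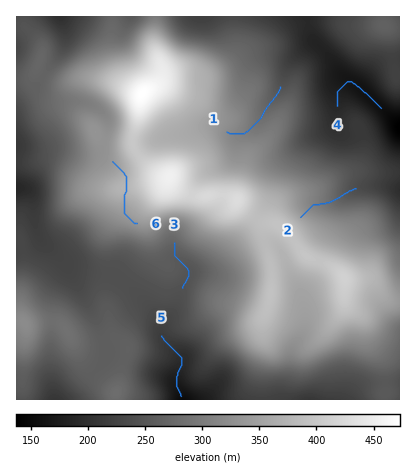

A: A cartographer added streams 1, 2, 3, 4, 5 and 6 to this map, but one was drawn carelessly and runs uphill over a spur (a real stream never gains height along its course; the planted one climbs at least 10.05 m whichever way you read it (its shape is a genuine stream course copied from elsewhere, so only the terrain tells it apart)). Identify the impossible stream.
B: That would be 6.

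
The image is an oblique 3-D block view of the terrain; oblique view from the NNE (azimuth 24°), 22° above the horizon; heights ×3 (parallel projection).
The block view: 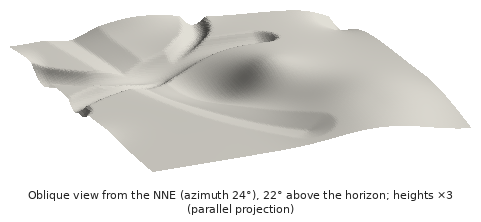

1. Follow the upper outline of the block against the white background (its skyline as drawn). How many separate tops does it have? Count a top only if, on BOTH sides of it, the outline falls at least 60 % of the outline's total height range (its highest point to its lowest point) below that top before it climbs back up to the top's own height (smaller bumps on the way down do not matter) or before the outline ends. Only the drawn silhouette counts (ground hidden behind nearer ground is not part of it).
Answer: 0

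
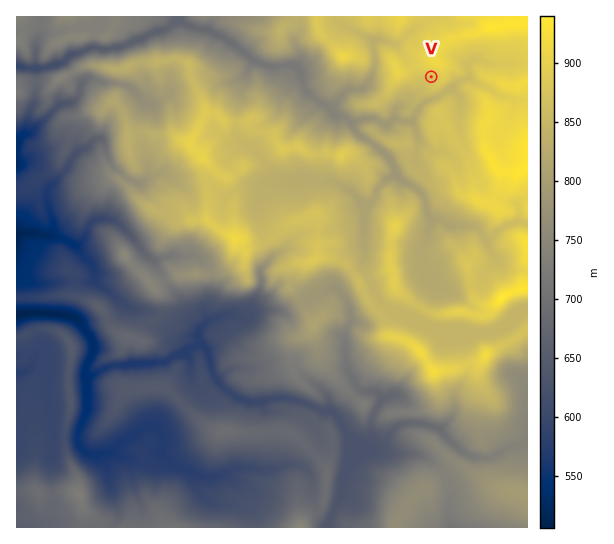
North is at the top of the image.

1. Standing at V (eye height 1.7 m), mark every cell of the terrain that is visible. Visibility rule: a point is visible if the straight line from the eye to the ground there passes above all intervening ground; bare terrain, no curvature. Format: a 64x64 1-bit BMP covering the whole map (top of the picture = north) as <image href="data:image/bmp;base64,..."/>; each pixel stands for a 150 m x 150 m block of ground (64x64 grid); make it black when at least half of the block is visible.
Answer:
<image width="64" height="64" href="data:image/bmp;base64,Qk0+AgAAAAAAAD4AAAAoAAAAQAAAAEAAAAABAAEAAAAAAAACAAATCwAAEwsAAAIAAAAAAAAA////AAAAAAAAAAAAAAAAAAAAAAAAAAAAAAAAAAAAAAAAAAAAAAAAAAAAAAAAAAAAAAAAAAAAAAAAAAAAAAAAAAAAAAAAAAAAAAAAAAAAAAAAAAAAAAAAAAAAAAAAAAAAAAAAAAAAAAAAAAAAAAAAAAAAAAAAAAAAAAAAAAAAAAAAAAAAAAAAAAAAAAAAAAAAAAAAAAAAAAAAAAAAAAAAAAAAAAAAAAgAAAAAAAAAHAAAAAAAAAAQIAAAAAAAADAAAAAAAAAA4AAAAAAAAAGAAAAAAAAAAAAAAAAAAAAAAAAAAAAAAAA3AAAAAAAAAGAYAAAAAAAAwAAAAAAAAAHAAAAAAAAAIQAAAAAAAAAhAAAAAAAABOAAAAAAAAAH4AAAAAAAAAfgAAAAAAAYB+AAAAAAAHgD4AAAAAAA0AOjgAAAAAAQDwfAAAAAABAHB8AAAAAAAAADwPAAAAAAAAAB8AAAAAAACADAAAAAAAAIQOAAAACAABhA4AAAAYAAeEDAAAADgF/wQGAAAAPA/8PAYAAAAADAD8BAAAAAAAAAEEAAAAAAAAIwAAAAAAAABtgAAAAAAAACQAAAAAAAAAEgAAAAAAAAAbgAAAAAAAAA2AAAAAAAAACYAAAAAAAAAAAAAAAAAAAAAAAAAAAAAAAAAAAAAAAAAAAAAAAAAAAAAAAAAAAAAAAAAA=="/>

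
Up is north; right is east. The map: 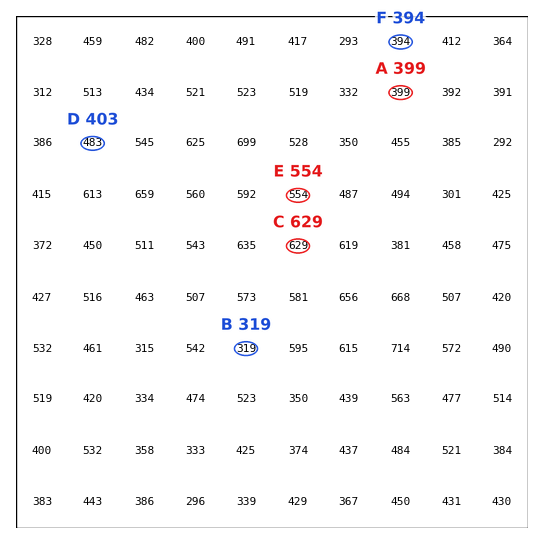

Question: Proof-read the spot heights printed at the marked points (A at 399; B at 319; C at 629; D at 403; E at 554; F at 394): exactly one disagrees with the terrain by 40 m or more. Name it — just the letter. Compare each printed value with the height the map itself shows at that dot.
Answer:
D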